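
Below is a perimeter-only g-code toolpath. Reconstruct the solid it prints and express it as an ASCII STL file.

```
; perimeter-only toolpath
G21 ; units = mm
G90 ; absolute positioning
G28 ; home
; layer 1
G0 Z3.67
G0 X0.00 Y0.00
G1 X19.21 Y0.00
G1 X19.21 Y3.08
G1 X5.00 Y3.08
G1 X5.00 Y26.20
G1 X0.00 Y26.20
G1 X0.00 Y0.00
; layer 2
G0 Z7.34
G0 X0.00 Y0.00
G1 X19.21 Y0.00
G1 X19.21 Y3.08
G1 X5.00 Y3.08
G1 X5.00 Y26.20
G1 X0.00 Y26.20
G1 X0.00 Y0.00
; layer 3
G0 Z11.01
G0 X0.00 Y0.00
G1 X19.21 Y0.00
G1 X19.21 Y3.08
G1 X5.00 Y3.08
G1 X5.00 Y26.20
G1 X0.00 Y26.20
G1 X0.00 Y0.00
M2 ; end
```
solid part
  facet normal 0.0000 0.0000 -1.0000
    outer loop
      vertex 19.21 3.08 0.00
      vertex 19.21 0.00 0.00
      vertex 0.00 0.00 0.00
    endloop
  endfacet
  facet normal 0.0000 0.0000 -1.0000
    outer loop
      vertex 5.00 3.08 0.00
      vertex 19.21 3.08 0.00
      vertex 0.00 0.00 0.00
    endloop
  endfacet
  facet normal 0.0000 0.0000 -1.0000
    outer loop
      vertex 5.00 26.20 0.00
      vertex 5.00 3.08 0.00
      vertex 0.00 0.00 0.00
    endloop
  endfacet
  facet normal 0.0000 0.0000 -1.0000
    outer loop
      vertex 0.00 26.20 0.00
      vertex 5.00 26.20 0.00
      vertex 0.00 0.00 0.00
    endloop
  endfacet
  facet normal 0.0000 0.0000 1.0000
    outer loop
      vertex 0.00 0.00 11.01
      vertex 19.21 0.00 11.01
      vertex 19.21 3.08 11.01
    endloop
  endfacet
  facet normal 0.0000 0.0000 1.0000
    outer loop
      vertex 0.00 0.00 11.01
      vertex 19.21 3.08 11.01
      vertex 5.00 3.08 11.01
    endloop
  endfacet
  facet normal 0.0000 0.0000 1.0000
    outer loop
      vertex 0.00 0.00 11.01
      vertex 5.00 3.08 11.01
      vertex 5.00 26.20 11.01
    endloop
  endfacet
  facet normal 0.0000 0.0000 1.0000
    outer loop
      vertex 0.00 0.00 11.01
      vertex 5.00 26.20 11.01
      vertex 0.00 26.20 11.01
    endloop
  endfacet
  facet normal 0.0000 -1.0000 0.0000
    outer loop
      vertex 0.00 0.00 0.00
      vertex 19.21 0.00 0.00
      vertex 19.21 0.00 11.01
    endloop
  endfacet
  facet normal 0.0000 -1.0000 0.0000
    outer loop
      vertex 0.00 0.00 0.00
      vertex 19.21 0.00 11.01
      vertex 0.00 0.00 11.01
    endloop
  endfacet
  facet normal 1.0000 0.0000 0.0000
    outer loop
      vertex 19.21 0.00 0.00
      vertex 19.21 3.08 0.00
      vertex 19.21 3.08 11.01
    endloop
  endfacet
  facet normal 1.0000 0.0000 0.0000
    outer loop
      vertex 19.21 0.00 0.00
      vertex 19.21 3.08 11.01
      vertex 19.21 0.00 11.01
    endloop
  endfacet
  facet normal 0.0000 1.0000 0.0000
    outer loop
      vertex 19.21 3.08 0.00
      vertex 5.00 3.08 0.00
      vertex 5.00 3.08 11.01
    endloop
  endfacet
  facet normal 0.0000 1.0000 0.0000
    outer loop
      vertex 19.21 3.08 0.00
      vertex 5.00 3.08 11.01
      vertex 19.21 3.08 11.01
    endloop
  endfacet
  facet normal 1.0000 0.0000 0.0000
    outer loop
      vertex 5.00 3.08 0.00
      vertex 5.00 26.20 0.00
      vertex 5.00 26.20 11.01
    endloop
  endfacet
  facet normal 1.0000 0.0000 0.0000
    outer loop
      vertex 5.00 3.08 0.00
      vertex 5.00 26.20 11.01
      vertex 5.00 3.08 11.01
    endloop
  endfacet
  facet normal 0.0000 1.0000 0.0000
    outer loop
      vertex 5.00 26.20 0.00
      vertex 0.00 26.20 0.00
      vertex 0.00 26.20 11.01
    endloop
  endfacet
  facet normal 0.0000 1.0000 0.0000
    outer loop
      vertex 5.00 26.20 0.00
      vertex 0.00 26.20 11.01
      vertex 5.00 26.20 11.01
    endloop
  endfacet
  facet normal -1.0000 0.0000 0.0000
    outer loop
      vertex 0.00 26.20 0.00
      vertex 0.00 0.00 0.00
      vertex 0.00 0.00 11.01
    endloop
  endfacet
  facet normal -1.0000 0.0000 0.0000
    outer loop
      vertex 0.00 26.20 0.00
      vertex 0.00 0.00 11.01
      vertex 0.00 26.20 11.01
    endloop
  endfacet
endsolid part

The G0 Z moves step by Δz≈3.67 mm. Every layer's G1 loop is the same polygon, so the solid is a straight extrusion of it from z=0 to z≈11. Closing with flat bottom and top caps and triangulating gives 20 facets — an L-shaped prism: outer 19.2 × 26.2 mm, arm thicknesses ≈ 3.08 mm (horizontal) and 5 mm (vertical), extruded 11 mm in z.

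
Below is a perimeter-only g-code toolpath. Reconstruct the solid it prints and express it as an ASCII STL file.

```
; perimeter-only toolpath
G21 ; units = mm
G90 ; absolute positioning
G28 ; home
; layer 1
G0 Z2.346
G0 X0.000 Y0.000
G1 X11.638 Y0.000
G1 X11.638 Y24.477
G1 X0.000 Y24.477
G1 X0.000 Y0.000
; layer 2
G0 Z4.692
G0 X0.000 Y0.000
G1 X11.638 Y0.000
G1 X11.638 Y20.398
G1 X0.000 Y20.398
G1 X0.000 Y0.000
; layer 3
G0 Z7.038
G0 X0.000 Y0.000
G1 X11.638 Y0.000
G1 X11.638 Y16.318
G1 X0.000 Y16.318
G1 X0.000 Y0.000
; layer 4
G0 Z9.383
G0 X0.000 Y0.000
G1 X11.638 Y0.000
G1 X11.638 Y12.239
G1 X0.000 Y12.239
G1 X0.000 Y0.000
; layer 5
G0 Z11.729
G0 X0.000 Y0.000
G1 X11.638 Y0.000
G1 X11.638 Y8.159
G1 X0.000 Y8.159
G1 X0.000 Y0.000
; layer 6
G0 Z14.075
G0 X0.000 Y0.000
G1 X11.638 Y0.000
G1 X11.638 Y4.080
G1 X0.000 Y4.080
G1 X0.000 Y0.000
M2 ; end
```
solid part
  facet normal 0.0000 0.0000 -1.0000
    outer loop
      vertex 11.638 28.557 0.000
      vertex 11.638 0.000 0.000
      vertex 0.000 0.000 0.000
    endloop
  endfacet
  facet normal 0.0000 0.0000 -1.0000
    outer loop
      vertex 0.000 28.557 0.000
      vertex 11.638 28.557 0.000
      vertex 0.000 0.000 0.000
    endloop
  endfacet
  facet normal 0.0000 -1.0000 0.0000
    outer loop
      vertex 0.000 0.000 0.000
      vertex 11.638 0.000 0.000
      vertex 11.638 0.000 16.421
    endloop
  endfacet
  facet normal 0.0000 -1.0000 0.0000
    outer loop
      vertex 0.000 0.000 0.000
      vertex 11.638 0.000 16.421
      vertex 0.000 0.000 16.421
    endloop
  endfacet
  facet normal 0.0000 0.4985 0.8669
    outer loop
      vertex 0.000 0.000 16.421
      vertex 11.638 0.000 16.421
      vertex 11.638 28.557 0.000
    endloop
  endfacet
  facet normal 0.0000 0.4985 0.8669
    outer loop
      vertex 0.000 0.000 16.421
      vertex 11.638 28.557 0.000
      vertex 0.000 28.557 0.000
    endloop
  endfacet
  facet normal -1.0000 0.0000 0.0000
    outer loop
      vertex 0.000 0.000 16.421
      vertex 0.000 28.557 0.000
      vertex 0.000 0.000 0.000
    endloop
  endfacet
  facet normal 1.0000 0.0000 0.0000
    outer loop
      vertex 11.638 0.000 0.000
      vertex 11.638 28.557 0.000
      vertex 11.638 0.000 16.421
    endloop
  endfacet
endsolid part

The G0 Z moves step by Δz≈2.346 mm. The G1 loops shrink linearly with z, so the solid tapers from its base footprint up to z≈16.4. Closing with a flat bottom cap and the tapered top and triangulating gives 8 facets — a wedge (ramp): 11.6 × 28.6 mm base, rising to 16.4 mm along the y=0 edge and sloping linearly to z=0 at y=28.6.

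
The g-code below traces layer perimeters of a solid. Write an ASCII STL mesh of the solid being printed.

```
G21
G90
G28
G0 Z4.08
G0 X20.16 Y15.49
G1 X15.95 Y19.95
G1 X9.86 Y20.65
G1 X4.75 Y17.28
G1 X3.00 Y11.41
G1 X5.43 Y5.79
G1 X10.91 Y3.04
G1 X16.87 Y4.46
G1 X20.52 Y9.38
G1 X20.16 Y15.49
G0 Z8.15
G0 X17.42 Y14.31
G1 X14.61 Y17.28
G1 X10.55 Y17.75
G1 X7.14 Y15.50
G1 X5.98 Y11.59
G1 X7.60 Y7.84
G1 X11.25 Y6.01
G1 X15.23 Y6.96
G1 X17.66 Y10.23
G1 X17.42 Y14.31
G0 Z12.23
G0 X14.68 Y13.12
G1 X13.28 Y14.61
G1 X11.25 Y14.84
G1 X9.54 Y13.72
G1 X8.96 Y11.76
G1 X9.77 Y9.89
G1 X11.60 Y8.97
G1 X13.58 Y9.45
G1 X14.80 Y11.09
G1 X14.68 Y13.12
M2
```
solid part
  facet normal 0.0000 0.0000 -1.0000
    outer loop
      vertex 9.17 23.55 0.00
      vertex 17.29 22.62 0.00
      vertex 22.90 16.68 0.00
    endloop
  endfacet
  facet normal 0.0000 0.0000 -1.0000
    outer loop
      vertex 2.35 19.06 0.00
      vertex 9.17 23.55 0.00
      vertex 22.90 16.68 0.00
    endloop
  endfacet
  facet normal 0.0000 0.0000 -1.0000
    outer loop
      vertex 0.02 11.23 0.00
      vertex 2.35 19.06 0.00
      vertex 22.90 16.68 0.00
    endloop
  endfacet
  facet normal 0.0000 0.0000 -1.0000
    outer loop
      vertex 3.26 3.74 0.00
      vertex 0.02 11.23 0.00
      vertex 22.90 16.68 0.00
    endloop
  endfacet
  facet normal 0.0000 0.0000 -1.0000
    outer loop
      vertex 10.57 0.08 0.00
      vertex 3.26 3.74 0.00
      vertex 22.90 16.68 0.00
    endloop
  endfacet
  facet normal 0.0000 0.0000 -1.0000
    outer loop
      vertex 18.51 1.97 0.00
      vertex 10.57 0.08 0.00
      vertex 22.90 16.68 0.00
    endloop
  endfacet
  facet normal 0.0000 0.0000 -1.0000
    outer loop
      vertex 23.38 8.53 0.00
      vertex 18.51 1.97 0.00
      vertex 22.90 16.68 0.00
    endloop
  endfacet
  facet normal 0.5988 0.5655 0.5671
    outer loop
      vertex 22.90 16.68 0.00
      vertex 17.29 22.62 0.00
      vertex 11.94 11.94 16.30
    endloop
  endfacet
  facet normal 0.0937 0.8184 0.5670
    outer loop
      vertex 17.29 22.62 0.00
      vertex 9.17 23.55 0.00
      vertex 11.94 11.94 16.30
    endloop
  endfacet
  facet normal -0.4529 0.6880 0.5670
    outer loop
      vertex 9.17 23.55 0.00
      vertex 2.35 19.06 0.00
      vertex 11.94 11.94 16.30
    endloop
  endfacet
  facet normal -0.7894 0.2349 0.5671
    outer loop
      vertex 2.35 19.06 0.00
      vertex 0.02 11.23 0.00
      vertex 11.94 11.94 16.30
    endloop
  endfacet
  facet normal -0.7560 -0.3270 0.5671
    outer loop
      vertex 0.02 11.23 0.00
      vertex 3.26 3.74 0.00
      vertex 11.94 11.94 16.30
    endloop
  endfacet
  facet normal -0.3688 -0.7366 0.5669
    outer loop
      vertex 3.26 3.74 0.00
      vertex 10.57 0.08 0.00
      vertex 11.94 11.94 16.30
    endloop
  endfacet
  facet normal 0.1907 -0.8013 0.5670
    outer loop
      vertex 10.57 0.08 0.00
      vertex 18.51 1.97 0.00
      vertex 11.94 11.94 16.30
    endloop
  endfacet
  facet normal 0.6614 -0.4910 0.5669
    outer loop
      vertex 18.51 1.97 0.00
      vertex 23.38 8.53 0.00
      vertex 11.94 11.94 16.30
    endloop
  endfacet
  facet normal 0.8223 0.0484 0.5670
    outer loop
      vertex 23.38 8.53 0.00
      vertex 22.90 16.68 0.00
      vertex 11.94 11.94 16.30
    endloop
  endfacet
endsolid part

The G0 Z moves step by Δz≈4.08 mm. The G1 loops shrink linearly with z, so the solid tapers from its base footprint up to z≈16.3. Closing with a flat bottom cap and the tapered top and triangulating gives 16 facets — a regular 9-sided pyramid, base circumscribed radius ≈ 11.9 mm, apex at z ≈ 16.3 mm.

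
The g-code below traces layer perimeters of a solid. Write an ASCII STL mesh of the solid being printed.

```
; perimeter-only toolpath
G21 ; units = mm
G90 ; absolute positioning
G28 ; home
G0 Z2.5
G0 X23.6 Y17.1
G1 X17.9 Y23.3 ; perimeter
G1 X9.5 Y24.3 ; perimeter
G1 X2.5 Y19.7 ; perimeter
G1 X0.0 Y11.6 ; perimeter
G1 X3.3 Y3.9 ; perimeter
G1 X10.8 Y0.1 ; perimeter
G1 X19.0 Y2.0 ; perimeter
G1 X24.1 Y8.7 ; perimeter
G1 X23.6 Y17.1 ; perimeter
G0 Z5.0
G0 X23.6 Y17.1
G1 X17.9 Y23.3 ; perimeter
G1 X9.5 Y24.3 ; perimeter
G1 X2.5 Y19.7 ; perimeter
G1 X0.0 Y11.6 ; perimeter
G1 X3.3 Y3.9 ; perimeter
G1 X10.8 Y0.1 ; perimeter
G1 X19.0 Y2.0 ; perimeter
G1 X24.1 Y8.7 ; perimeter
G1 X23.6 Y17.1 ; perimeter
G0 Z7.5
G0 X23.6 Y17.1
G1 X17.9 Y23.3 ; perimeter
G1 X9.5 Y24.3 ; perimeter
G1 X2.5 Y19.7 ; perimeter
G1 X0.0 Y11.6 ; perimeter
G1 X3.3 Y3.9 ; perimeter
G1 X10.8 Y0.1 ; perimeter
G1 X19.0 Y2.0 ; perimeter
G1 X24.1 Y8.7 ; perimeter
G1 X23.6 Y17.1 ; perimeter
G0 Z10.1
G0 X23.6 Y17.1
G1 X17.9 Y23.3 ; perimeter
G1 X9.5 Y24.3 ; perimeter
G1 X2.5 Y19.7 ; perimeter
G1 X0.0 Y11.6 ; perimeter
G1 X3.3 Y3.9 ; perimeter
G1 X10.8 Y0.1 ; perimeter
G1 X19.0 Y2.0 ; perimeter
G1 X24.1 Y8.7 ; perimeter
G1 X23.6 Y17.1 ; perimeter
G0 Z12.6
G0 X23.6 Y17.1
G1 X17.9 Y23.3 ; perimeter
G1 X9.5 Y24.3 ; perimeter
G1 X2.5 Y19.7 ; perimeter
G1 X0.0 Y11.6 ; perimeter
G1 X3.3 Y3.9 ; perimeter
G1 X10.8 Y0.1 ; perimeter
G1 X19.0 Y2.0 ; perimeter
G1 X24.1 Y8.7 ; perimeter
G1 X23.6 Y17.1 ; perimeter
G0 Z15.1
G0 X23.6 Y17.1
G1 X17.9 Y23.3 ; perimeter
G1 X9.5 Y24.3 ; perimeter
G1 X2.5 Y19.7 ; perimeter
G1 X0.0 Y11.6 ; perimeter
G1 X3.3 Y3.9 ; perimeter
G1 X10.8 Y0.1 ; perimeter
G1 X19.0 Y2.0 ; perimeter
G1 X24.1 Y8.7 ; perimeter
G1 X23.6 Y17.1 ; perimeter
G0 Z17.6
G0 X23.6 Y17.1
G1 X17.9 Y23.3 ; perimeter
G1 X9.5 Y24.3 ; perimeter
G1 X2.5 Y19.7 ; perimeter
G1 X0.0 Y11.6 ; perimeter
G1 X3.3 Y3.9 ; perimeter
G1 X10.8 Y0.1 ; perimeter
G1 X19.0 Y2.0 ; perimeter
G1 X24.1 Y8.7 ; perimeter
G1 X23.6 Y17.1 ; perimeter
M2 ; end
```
solid part
  facet normal 0.0000 0.0000 -1.0000
    outer loop
      vertex 9.5 24.3 0.0
      vertex 17.9 23.3 0.0
      vertex 23.6 17.1 0.0
    endloop
  endfacet
  facet normal 0.0000 0.0000 -1.0000
    outer loop
      vertex 2.5 19.7 0.0
      vertex 9.5 24.3 0.0
      vertex 23.6 17.1 0.0
    endloop
  endfacet
  facet normal 0.0000 0.0000 -1.0000
    outer loop
      vertex 0.0 11.6 0.0
      vertex 2.5 19.7 0.0
      vertex 23.6 17.1 0.0
    endloop
  endfacet
  facet normal 0.0000 0.0000 -1.0000
    outer loop
      vertex 3.3 3.9 0.0
      vertex 0.0 11.6 0.0
      vertex 23.6 17.1 0.0
    endloop
  endfacet
  facet normal 0.0000 0.0000 -1.0000
    outer loop
      vertex 10.8 0.1 0.0
      vertex 3.3 3.9 0.0
      vertex 23.6 17.1 0.0
    endloop
  endfacet
  facet normal 0.0000 0.0000 -1.0000
    outer loop
      vertex 19.0 2.0 0.0
      vertex 10.8 0.1 0.0
      vertex 23.6 17.1 0.0
    endloop
  endfacet
  facet normal 0.0000 0.0000 -1.0000
    outer loop
      vertex 24.1 8.7 0.0
      vertex 19.0 2.0 0.0
      vertex 23.6 17.1 0.0
    endloop
  endfacet
  facet normal 0.0000 0.0000 1.0000
    outer loop
      vertex 23.6 17.1 17.6
      vertex 17.9 23.3 17.6
      vertex 9.5 24.3 17.6
    endloop
  endfacet
  facet normal 0.0000 0.0000 1.0000
    outer loop
      vertex 23.6 17.1 17.6
      vertex 9.5 24.3 17.6
      vertex 2.5 19.7 17.6
    endloop
  endfacet
  facet normal 0.0000 0.0000 1.0000
    outer loop
      vertex 23.6 17.1 17.6
      vertex 2.5 19.7 17.6
      vertex 0.0 11.6 17.6
    endloop
  endfacet
  facet normal 0.0000 0.0000 1.0000
    outer loop
      vertex 23.6 17.1 17.6
      vertex 0.0 11.6 17.6
      vertex 3.3 3.9 17.6
    endloop
  endfacet
  facet normal 0.0000 0.0000 1.0000
    outer loop
      vertex 23.6 17.1 17.6
      vertex 3.3 3.9 17.6
      vertex 10.8 0.1 17.6
    endloop
  endfacet
  facet normal 0.0000 0.0000 1.0000
    outer loop
      vertex 23.6 17.1 17.6
      vertex 10.8 0.1 17.6
      vertex 19.0 2.0 17.6
    endloop
  endfacet
  facet normal 0.0000 0.0000 1.0000
    outer loop
      vertex 23.6 17.1 17.6
      vertex 19.0 2.0 17.6
      vertex 24.1 8.7 17.6
    endloop
  endfacet
  facet normal 0.7362 0.6768 0.0000
    outer loop
      vertex 23.6 17.1 0.0
      vertex 17.9 23.3 0.0
      vertex 17.9 23.3 17.6
    endloop
  endfacet
  facet normal 0.7362 0.6768 0.0000
    outer loop
      vertex 23.6 17.1 0.0
      vertex 17.9 23.3 17.6
      vertex 23.6 17.1 17.6
    endloop
  endfacet
  facet normal 0.1182 0.9930 0.0000
    outer loop
      vertex 17.9 23.3 0.0
      vertex 9.5 24.3 0.0
      vertex 9.5 24.3 17.6
    endloop
  endfacet
  facet normal 0.1182 0.9930 0.0000
    outer loop
      vertex 17.9 23.3 0.0
      vertex 9.5 24.3 17.6
      vertex 17.9 23.3 17.6
    endloop
  endfacet
  facet normal -0.5492 0.8357 0.0000
    outer loop
      vertex 9.5 24.3 0.0
      vertex 2.5 19.7 0.0
      vertex 2.5 19.7 17.6
    endloop
  endfacet
  facet normal -0.5492 0.8357 0.0000
    outer loop
      vertex 9.5 24.3 0.0
      vertex 2.5 19.7 17.6
      vertex 9.5 24.3 17.6
    endloop
  endfacet
  facet normal -0.9555 0.2949 0.0000
    outer loop
      vertex 2.5 19.7 0.0
      vertex 0.0 11.6 0.0
      vertex 0.0 11.6 17.6
    endloop
  endfacet
  facet normal -0.9555 0.2949 0.0000
    outer loop
      vertex 2.5 19.7 0.0
      vertex 0.0 11.6 17.6
      vertex 2.5 19.7 17.6
    endloop
  endfacet
  facet normal -0.9191 -0.3939 0.0000
    outer loop
      vertex 0.0 11.6 0.0
      vertex 3.3 3.9 0.0
      vertex 3.3 3.9 17.6
    endloop
  endfacet
  facet normal -0.9191 -0.3939 0.0000
    outer loop
      vertex 0.0 11.6 0.0
      vertex 3.3 3.9 17.6
      vertex 0.0 11.6 17.6
    endloop
  endfacet
  facet normal -0.4520 -0.8920 0.0000
    outer loop
      vertex 3.3 3.9 0.0
      vertex 10.8 0.1 0.0
      vertex 10.8 0.1 17.6
    endloop
  endfacet
  facet normal -0.4520 -0.8920 0.0000
    outer loop
      vertex 3.3 3.9 0.0
      vertex 10.8 0.1 17.6
      vertex 3.3 3.9 17.6
    endloop
  endfacet
  facet normal 0.2257 -0.9742 0.0000
    outer loop
      vertex 10.8 0.1 0.0
      vertex 19.0 2.0 0.0
      vertex 19.0 2.0 17.6
    endloop
  endfacet
  facet normal 0.2257 -0.9742 0.0000
    outer loop
      vertex 10.8 0.1 0.0
      vertex 19.0 2.0 17.6
      vertex 10.8 0.1 17.6
    endloop
  endfacet
  facet normal 0.7957 -0.6057 0.0000
    outer loop
      vertex 19.0 2.0 0.0
      vertex 24.1 8.7 0.0
      vertex 24.1 8.7 17.6
    endloop
  endfacet
  facet normal 0.7957 -0.6057 0.0000
    outer loop
      vertex 19.0 2.0 0.0
      vertex 24.1 8.7 17.6
      vertex 19.0 2.0 17.6
    endloop
  endfacet
  facet normal 0.9982 0.0594 0.0000
    outer loop
      vertex 24.1 8.7 0.0
      vertex 23.6 17.1 0.0
      vertex 23.6 17.1 17.6
    endloop
  endfacet
  facet normal 0.9982 0.0594 0.0000
    outer loop
      vertex 24.1 8.7 0.0
      vertex 23.6 17.1 17.6
      vertex 24.1 8.7 17.6
    endloop
  endfacet
endsolid part

The G0 Z moves step by Δz≈2.5 mm. Every layer's G1 loop is the same polygon, so the solid is a straight extrusion of it from z=0 to z≈17.6. Closing with flat bottom and top caps and triangulating gives 32 facets — a regular 9-sided prism (a cylinder approximated with 9 flat sides), circumscribed radius ≈ 12.3 mm, height ≈ 17.6 mm.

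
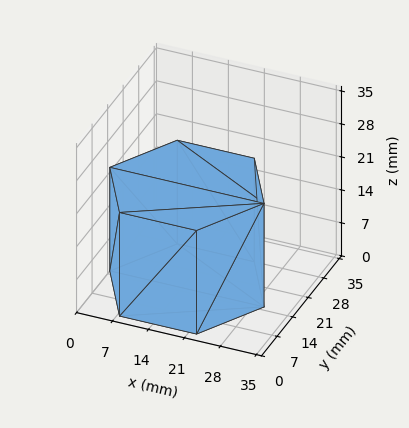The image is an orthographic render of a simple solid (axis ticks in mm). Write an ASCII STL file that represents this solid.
Reading the render: the shape is a regular 6-sided prism (a cylinder approximated with 6 flat sides), circumscribed radius ≈ 15 mm, height ≈ 22 mm (dimensions read to the nearest mm from the axis ticks). For the STL, each face is triangulated and given an outward normal.

solid part
  facet normal 0.0000 0.0000 -1.0000
    outer loop
      vertex 7.5 28.0 0.0
      vertex 22.5 28.0 0.0
      vertex 30.0 15.0 0.0
    endloop
  endfacet
  facet normal 0.0000 0.0000 -1.0000
    outer loop
      vertex 0.0 15.0 0.0
      vertex 7.5 28.0 0.0
      vertex 30.0 15.0 0.0
    endloop
  endfacet
  facet normal 0.0000 0.0000 -1.0000
    outer loop
      vertex 7.5 2.0 0.0
      vertex 0.0 15.0 0.0
      vertex 30.0 15.0 0.0
    endloop
  endfacet
  facet normal 0.0000 0.0000 -1.0000
    outer loop
      vertex 22.5 2.0 0.0
      vertex 7.5 2.0 0.0
      vertex 30.0 15.0 0.0
    endloop
  endfacet
  facet normal 0.0000 0.0000 1.0000
    outer loop
      vertex 30.0 15.0 22.0
      vertex 22.5 28.0 22.0
      vertex 7.5 28.0 22.0
    endloop
  endfacet
  facet normal 0.0000 0.0000 1.0000
    outer loop
      vertex 30.0 15.0 22.0
      vertex 7.5 28.0 22.0
      vertex 0.0 15.0 22.0
    endloop
  endfacet
  facet normal 0.0000 0.0000 1.0000
    outer loop
      vertex 30.0 15.0 22.0
      vertex 0.0 15.0 22.0
      vertex 7.5 2.0 22.0
    endloop
  endfacet
  facet normal 0.0000 0.0000 1.0000
    outer loop
      vertex 30.0 15.0 22.0
      vertex 7.5 2.0 22.0
      vertex 22.5 2.0 22.0
    endloop
  endfacet
  facet normal 0.8662 0.4997 0.0000
    outer loop
      vertex 30.0 15.0 0.0
      vertex 22.5 28.0 0.0
      vertex 22.5 28.0 22.0
    endloop
  endfacet
  facet normal 0.8662 0.4997 0.0000
    outer loop
      vertex 30.0 15.0 0.0
      vertex 22.5 28.0 22.0
      vertex 30.0 15.0 22.0
    endloop
  endfacet
  facet normal 0.0000 1.0000 0.0000
    outer loop
      vertex 22.5 28.0 0.0
      vertex 7.5 28.0 0.0
      vertex 7.5 28.0 22.0
    endloop
  endfacet
  facet normal 0.0000 1.0000 0.0000
    outer loop
      vertex 22.5 28.0 0.0
      vertex 7.5 28.0 22.0
      vertex 22.5 28.0 22.0
    endloop
  endfacet
  facet normal -0.8662 0.4997 0.0000
    outer loop
      vertex 7.5 28.0 0.0
      vertex 0.0 15.0 0.0
      vertex 0.0 15.0 22.0
    endloop
  endfacet
  facet normal -0.8662 0.4997 0.0000
    outer loop
      vertex 7.5 28.0 0.0
      vertex 0.0 15.0 22.0
      vertex 7.5 28.0 22.0
    endloop
  endfacet
  facet normal -0.8662 -0.4997 0.0000
    outer loop
      vertex 0.0 15.0 0.0
      vertex 7.5 2.0 0.0
      vertex 7.5 2.0 22.0
    endloop
  endfacet
  facet normal -0.8662 -0.4997 0.0000
    outer loop
      vertex 0.0 15.0 0.0
      vertex 7.5 2.0 22.0
      vertex 0.0 15.0 22.0
    endloop
  endfacet
  facet normal 0.0000 -1.0000 0.0000
    outer loop
      vertex 7.5 2.0 0.0
      vertex 22.5 2.0 0.0
      vertex 22.5 2.0 22.0
    endloop
  endfacet
  facet normal 0.0000 -1.0000 0.0000
    outer loop
      vertex 7.5 2.0 0.0
      vertex 22.5 2.0 22.0
      vertex 7.5 2.0 22.0
    endloop
  endfacet
  facet normal 0.8662 -0.4997 0.0000
    outer loop
      vertex 22.5 2.0 0.0
      vertex 30.0 15.0 0.0
      vertex 30.0 15.0 22.0
    endloop
  endfacet
  facet normal 0.8662 -0.4997 0.0000
    outer loop
      vertex 22.5 2.0 0.0
      vertex 30.0 15.0 22.0
      vertex 22.5 2.0 22.0
    endloop
  endfacet
endsolid part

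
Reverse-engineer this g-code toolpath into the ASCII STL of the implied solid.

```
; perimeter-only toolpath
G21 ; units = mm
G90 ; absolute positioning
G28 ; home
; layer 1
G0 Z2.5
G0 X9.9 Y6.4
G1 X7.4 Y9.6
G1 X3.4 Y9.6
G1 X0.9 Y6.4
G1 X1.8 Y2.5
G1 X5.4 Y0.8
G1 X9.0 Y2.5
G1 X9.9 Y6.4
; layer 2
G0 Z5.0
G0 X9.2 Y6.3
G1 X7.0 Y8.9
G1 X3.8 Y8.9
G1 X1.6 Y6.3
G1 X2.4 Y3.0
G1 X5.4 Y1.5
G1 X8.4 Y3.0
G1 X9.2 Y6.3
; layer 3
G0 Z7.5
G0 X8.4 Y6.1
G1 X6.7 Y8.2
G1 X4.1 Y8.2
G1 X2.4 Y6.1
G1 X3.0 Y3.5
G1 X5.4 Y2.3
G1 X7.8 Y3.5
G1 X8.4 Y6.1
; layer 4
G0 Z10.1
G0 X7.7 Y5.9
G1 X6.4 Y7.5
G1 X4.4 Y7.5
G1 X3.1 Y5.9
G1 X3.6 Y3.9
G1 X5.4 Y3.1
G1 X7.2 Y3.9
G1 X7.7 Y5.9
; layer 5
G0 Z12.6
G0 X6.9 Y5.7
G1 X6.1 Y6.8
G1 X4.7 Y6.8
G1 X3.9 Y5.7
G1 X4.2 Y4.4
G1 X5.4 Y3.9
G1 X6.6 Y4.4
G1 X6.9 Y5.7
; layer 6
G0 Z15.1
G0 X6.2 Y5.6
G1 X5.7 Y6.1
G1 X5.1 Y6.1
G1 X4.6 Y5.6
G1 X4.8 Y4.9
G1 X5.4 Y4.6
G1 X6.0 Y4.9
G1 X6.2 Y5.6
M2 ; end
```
solid part
  facet normal 0.0000 0.0000 -1.0000
    outer loop
      vertex 3.1 10.3 0.0
      vertex 7.7 10.3 0.0
      vertex 10.7 6.6 0.0
    endloop
  endfacet
  facet normal 0.0000 0.0000 -1.0000
    outer loop
      vertex 0.1 6.6 0.0
      vertex 3.1 10.3 0.0
      vertex 10.7 6.6 0.0
    endloop
  endfacet
  facet normal 0.0000 0.0000 -1.0000
    outer loop
      vertex 1.2 2.0 0.0
      vertex 0.1 6.6 0.0
      vertex 10.7 6.6 0.0
    endloop
  endfacet
  facet normal 0.0000 0.0000 -1.0000
    outer loop
      vertex 5.4 0.0 0.0
      vertex 1.2 2.0 0.0
      vertex 10.7 6.6 0.0
    endloop
  endfacet
  facet normal 0.0000 0.0000 -1.0000
    outer loop
      vertex 9.6 2.0 0.0
      vertex 5.4 0.0 0.0
      vertex 10.7 6.6 0.0
    endloop
  endfacet
  facet normal 0.7486 0.6070 0.2668
    outer loop
      vertex 10.7 6.6 0.0
      vertex 7.7 10.3 0.0
      vertex 5.4 5.4 17.6
    endloop
  endfacet
  facet normal 0.0000 0.9634 0.2682
    outer loop
      vertex 7.7 10.3 0.0
      vertex 3.1 10.3 0.0
      vertex 5.4 5.4 17.6
    endloop
  endfacet
  facet normal -0.7486 0.6070 0.2668
    outer loop
      vertex 3.1 10.3 0.0
      vertex 0.1 6.6 0.0
      vertex 5.4 5.4 17.6
    endloop
  endfacet
  facet normal -0.9373 -0.2241 0.2670
    outer loop
      vertex 0.1 6.6 0.0
      vertex 1.2 2.0 0.0
      vertex 5.4 5.4 17.6
    endloop
  endfacet
  facet normal -0.4143 -0.8701 0.2670
    outer loop
      vertex 1.2 2.0 0.0
      vertex 5.4 0.0 0.0
      vertex 5.4 5.4 17.6
    endloop
  endfacet
  facet normal 0.4143 -0.8701 0.2670
    outer loop
      vertex 5.4 0.0 0.0
      vertex 9.6 2.0 0.0
      vertex 5.4 5.4 17.6
    endloop
  endfacet
  facet normal 0.9373 -0.2241 0.2670
    outer loop
      vertex 9.6 2.0 0.0
      vertex 10.7 6.6 0.0
      vertex 5.4 5.4 17.6
    endloop
  endfacet
endsolid part

The G0 Z moves step by Δz≈2.5 mm. The G1 loops shrink linearly with z, so the solid tapers from its base footprint up to z≈17.6. Closing with a flat bottom cap and the tapered top and triangulating gives 12 facets — a regular 7-sided pyramid, base circumscribed radius ≈ 5.4 mm, apex at z ≈ 17.6 mm.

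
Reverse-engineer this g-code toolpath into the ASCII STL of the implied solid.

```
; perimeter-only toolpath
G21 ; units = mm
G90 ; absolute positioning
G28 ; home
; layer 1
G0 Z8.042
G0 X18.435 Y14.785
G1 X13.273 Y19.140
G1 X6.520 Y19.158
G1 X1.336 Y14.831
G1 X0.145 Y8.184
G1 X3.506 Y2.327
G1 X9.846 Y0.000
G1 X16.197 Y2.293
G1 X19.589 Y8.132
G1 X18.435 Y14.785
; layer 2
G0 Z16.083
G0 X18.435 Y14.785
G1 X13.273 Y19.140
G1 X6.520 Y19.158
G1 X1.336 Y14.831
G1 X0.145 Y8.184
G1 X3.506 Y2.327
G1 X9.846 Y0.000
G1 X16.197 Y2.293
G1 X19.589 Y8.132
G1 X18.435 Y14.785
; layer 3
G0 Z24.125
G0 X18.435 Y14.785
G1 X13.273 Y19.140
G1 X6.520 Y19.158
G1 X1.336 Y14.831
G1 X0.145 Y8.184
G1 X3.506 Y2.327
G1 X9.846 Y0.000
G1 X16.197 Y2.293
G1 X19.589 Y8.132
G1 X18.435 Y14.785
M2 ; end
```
solid part
  facet normal 0.0000 0.0000 -1.0000
    outer loop
      vertex 6.520 19.158 0.000
      vertex 13.273 19.140 0.000
      vertex 18.435 14.785 0.000
    endloop
  endfacet
  facet normal 0.0000 0.0000 -1.0000
    outer loop
      vertex 1.336 14.831 0.000
      vertex 6.520 19.158 0.000
      vertex 18.435 14.785 0.000
    endloop
  endfacet
  facet normal 0.0000 0.0000 -1.0000
    outer loop
      vertex 0.145 8.184 0.000
      vertex 1.336 14.831 0.000
      vertex 18.435 14.785 0.000
    endloop
  endfacet
  facet normal 0.0000 0.0000 -1.0000
    outer loop
      vertex 3.506 2.327 0.000
      vertex 0.145 8.184 0.000
      vertex 18.435 14.785 0.000
    endloop
  endfacet
  facet normal 0.0000 0.0000 -1.0000
    outer loop
      vertex 9.846 0.000 0.000
      vertex 3.506 2.327 0.000
      vertex 18.435 14.785 0.000
    endloop
  endfacet
  facet normal 0.0000 0.0000 -1.0000
    outer loop
      vertex 16.197 2.293 0.000
      vertex 9.846 0.000 0.000
      vertex 18.435 14.785 0.000
    endloop
  endfacet
  facet normal 0.0000 0.0000 -1.0000
    outer loop
      vertex 19.589 8.132 0.000
      vertex 16.197 2.293 0.000
      vertex 18.435 14.785 0.000
    endloop
  endfacet
  facet normal 0.0000 0.0000 1.0000
    outer loop
      vertex 18.435 14.785 24.125
      vertex 13.273 19.140 24.125
      vertex 6.520 19.158 24.125
    endloop
  endfacet
  facet normal 0.0000 0.0000 1.0000
    outer loop
      vertex 18.435 14.785 24.125
      vertex 6.520 19.158 24.125
      vertex 1.336 14.831 24.125
    endloop
  endfacet
  facet normal 0.0000 0.0000 1.0000
    outer loop
      vertex 18.435 14.785 24.125
      vertex 1.336 14.831 24.125
      vertex 0.145 8.184 24.125
    endloop
  endfacet
  facet normal 0.0000 0.0000 1.0000
    outer loop
      vertex 18.435 14.785 24.125
      vertex 0.145 8.184 24.125
      vertex 3.506 2.327 24.125
    endloop
  endfacet
  facet normal 0.0000 0.0000 1.0000
    outer loop
      vertex 18.435 14.785 24.125
      vertex 3.506 2.327 24.125
      vertex 9.846 0.000 24.125
    endloop
  endfacet
  facet normal 0.0000 0.0000 1.0000
    outer loop
      vertex 18.435 14.785 24.125
      vertex 9.846 0.000 24.125
      vertex 16.197 2.293 24.125
    endloop
  endfacet
  facet normal 0.0000 0.0000 1.0000
    outer loop
      vertex 18.435 14.785 24.125
      vertex 16.197 2.293 24.125
      vertex 19.589 8.132 24.125
    endloop
  endfacet
  facet normal 0.6448 0.7643 0.0000
    outer loop
      vertex 18.435 14.785 0.000
      vertex 13.273 19.140 0.000
      vertex 13.273 19.140 24.125
    endloop
  endfacet
  facet normal 0.6448 0.7643 0.0000
    outer loop
      vertex 18.435 14.785 0.000
      vertex 13.273 19.140 24.125
      vertex 18.435 14.785 24.125
    endloop
  endfacet
  facet normal 0.0027 1.0000 0.0000
    outer loop
      vertex 13.273 19.140 0.000
      vertex 6.520 19.158 0.000
      vertex 6.520 19.158 24.125
    endloop
  endfacet
  facet normal 0.0027 1.0000 0.0000
    outer loop
      vertex 13.273 19.140 0.000
      vertex 6.520 19.158 24.125
      vertex 13.273 19.140 24.125
    endloop
  endfacet
  facet normal -0.6408 0.7677 0.0000
    outer loop
      vertex 6.520 19.158 0.000
      vertex 1.336 14.831 0.000
      vertex 1.336 14.831 24.125
    endloop
  endfacet
  facet normal -0.6408 0.7677 0.0000
    outer loop
      vertex 6.520 19.158 0.000
      vertex 1.336 14.831 24.125
      vertex 6.520 19.158 24.125
    endloop
  endfacet
  facet normal -0.9843 0.1764 0.0000
    outer loop
      vertex 1.336 14.831 0.000
      vertex 0.145 8.184 0.000
      vertex 0.145 8.184 24.125
    endloop
  endfacet
  facet normal -0.9843 0.1764 0.0000
    outer loop
      vertex 1.336 14.831 0.000
      vertex 0.145 8.184 24.125
      vertex 1.336 14.831 24.125
    endloop
  endfacet
  facet normal -0.8673 -0.4977 0.0000
    outer loop
      vertex 0.145 8.184 0.000
      vertex 3.506 2.327 0.000
      vertex 3.506 2.327 24.125
    endloop
  endfacet
  facet normal -0.8673 -0.4977 0.0000
    outer loop
      vertex 0.145 8.184 0.000
      vertex 3.506 2.327 24.125
      vertex 0.145 8.184 24.125
    endloop
  endfacet
  facet normal -0.3446 -0.9388 0.0000
    outer loop
      vertex 3.506 2.327 0.000
      vertex 9.846 0.000 0.000
      vertex 9.846 0.000 24.125
    endloop
  endfacet
  facet normal -0.3446 -0.9388 0.0000
    outer loop
      vertex 3.506 2.327 0.000
      vertex 9.846 0.000 24.125
      vertex 3.506 2.327 24.125
    endloop
  endfacet
  facet normal 0.3396 -0.9406 0.0000
    outer loop
      vertex 9.846 0.000 0.000
      vertex 16.197 2.293 0.000
      vertex 16.197 2.293 24.125
    endloop
  endfacet
  facet normal 0.3396 -0.9406 0.0000
    outer loop
      vertex 9.846 0.000 0.000
      vertex 16.197 2.293 24.125
      vertex 9.846 0.000 24.125
    endloop
  endfacet
  facet normal 0.8647 -0.5023 0.0000
    outer loop
      vertex 16.197 2.293 0.000
      vertex 19.589 8.132 0.000
      vertex 19.589 8.132 24.125
    endloop
  endfacet
  facet normal 0.8647 -0.5023 0.0000
    outer loop
      vertex 16.197 2.293 0.000
      vertex 19.589 8.132 24.125
      vertex 16.197 2.293 24.125
    endloop
  endfacet
  facet normal 0.9853 0.1709 0.0000
    outer loop
      vertex 19.589 8.132 0.000
      vertex 18.435 14.785 0.000
      vertex 18.435 14.785 24.125
    endloop
  endfacet
  facet normal 0.9853 0.1709 0.0000
    outer loop
      vertex 19.589 8.132 0.000
      vertex 18.435 14.785 24.125
      vertex 19.589 8.132 24.125
    endloop
  endfacet
endsolid part

The G0 Z moves step by Δz≈8.042 mm. Every layer's G1 loop is the same polygon, so the solid is a straight extrusion of it from z=0 to z≈24.1. Closing with flat bottom and top caps and triangulating gives 32 facets — a regular 9-sided prism (a cylinder approximated with 9 flat sides), circumscribed radius ≈ 9.87 mm, height ≈ 24.1 mm.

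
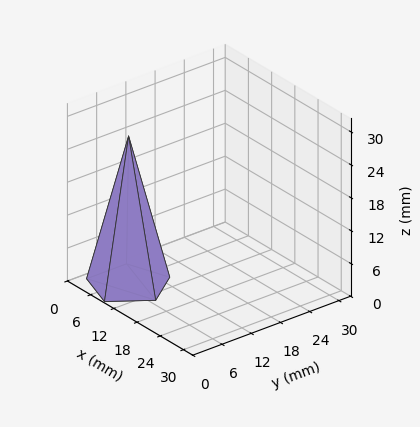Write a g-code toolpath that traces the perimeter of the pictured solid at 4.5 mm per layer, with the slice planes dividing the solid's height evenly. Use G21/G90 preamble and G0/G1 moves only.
Reading the render: the shape is a regular 5-sided pyramid, base circumscribed radius ≈ 7 mm, apex at z ≈ 27 mm (dimensions read to the nearest mm from the axis ticks). For the g-code, the solid's height is divided into equal slices at the stated Δz and each level perimeter traced with G1 moves after a G0 lift.

; perimeter-only toolpath
G21 ; units = mm
G90 ; absolute positioning
G28 ; home
; layer 1
G0 Z4.5
G0 X12.8 Y7.0
G1 X8.8 Y12.6
G1 X2.2 Y10.4
G1 X2.2 Y3.6
G1 X8.8 Y1.4
G1 X12.8 Y7.0
; layer 2
G0 Z9.0
G0 X11.7 Y7.0
G1 X8.5 Y11.5
G1 X3.2 Y9.7
G1 X3.2 Y4.3
G1 X8.5 Y2.5
G1 X11.7 Y7.0
; layer 3
G0 Z13.5
G0 X10.5 Y7.0
G1 X8.1 Y10.3
G1 X4.2 Y9.1
G1 X4.2 Y5.0
G1 X8.1 Y3.6
G1 X10.5 Y7.0
; layer 4
G0 Z18.0
G0 X9.3 Y7.0
G1 X7.7 Y9.2
G1 X5.1 Y8.4
G1 X5.1 Y5.6
G1 X7.7 Y4.8
G1 X9.3 Y7.0
; layer 5
G0 Z22.5
G0 X8.2 Y7.0
G1 X7.4 Y8.1
G1 X6.1 Y7.7
G1 X6.1 Y6.3
G1 X7.4 Y5.9
G1 X8.2 Y7.0
M2 ; end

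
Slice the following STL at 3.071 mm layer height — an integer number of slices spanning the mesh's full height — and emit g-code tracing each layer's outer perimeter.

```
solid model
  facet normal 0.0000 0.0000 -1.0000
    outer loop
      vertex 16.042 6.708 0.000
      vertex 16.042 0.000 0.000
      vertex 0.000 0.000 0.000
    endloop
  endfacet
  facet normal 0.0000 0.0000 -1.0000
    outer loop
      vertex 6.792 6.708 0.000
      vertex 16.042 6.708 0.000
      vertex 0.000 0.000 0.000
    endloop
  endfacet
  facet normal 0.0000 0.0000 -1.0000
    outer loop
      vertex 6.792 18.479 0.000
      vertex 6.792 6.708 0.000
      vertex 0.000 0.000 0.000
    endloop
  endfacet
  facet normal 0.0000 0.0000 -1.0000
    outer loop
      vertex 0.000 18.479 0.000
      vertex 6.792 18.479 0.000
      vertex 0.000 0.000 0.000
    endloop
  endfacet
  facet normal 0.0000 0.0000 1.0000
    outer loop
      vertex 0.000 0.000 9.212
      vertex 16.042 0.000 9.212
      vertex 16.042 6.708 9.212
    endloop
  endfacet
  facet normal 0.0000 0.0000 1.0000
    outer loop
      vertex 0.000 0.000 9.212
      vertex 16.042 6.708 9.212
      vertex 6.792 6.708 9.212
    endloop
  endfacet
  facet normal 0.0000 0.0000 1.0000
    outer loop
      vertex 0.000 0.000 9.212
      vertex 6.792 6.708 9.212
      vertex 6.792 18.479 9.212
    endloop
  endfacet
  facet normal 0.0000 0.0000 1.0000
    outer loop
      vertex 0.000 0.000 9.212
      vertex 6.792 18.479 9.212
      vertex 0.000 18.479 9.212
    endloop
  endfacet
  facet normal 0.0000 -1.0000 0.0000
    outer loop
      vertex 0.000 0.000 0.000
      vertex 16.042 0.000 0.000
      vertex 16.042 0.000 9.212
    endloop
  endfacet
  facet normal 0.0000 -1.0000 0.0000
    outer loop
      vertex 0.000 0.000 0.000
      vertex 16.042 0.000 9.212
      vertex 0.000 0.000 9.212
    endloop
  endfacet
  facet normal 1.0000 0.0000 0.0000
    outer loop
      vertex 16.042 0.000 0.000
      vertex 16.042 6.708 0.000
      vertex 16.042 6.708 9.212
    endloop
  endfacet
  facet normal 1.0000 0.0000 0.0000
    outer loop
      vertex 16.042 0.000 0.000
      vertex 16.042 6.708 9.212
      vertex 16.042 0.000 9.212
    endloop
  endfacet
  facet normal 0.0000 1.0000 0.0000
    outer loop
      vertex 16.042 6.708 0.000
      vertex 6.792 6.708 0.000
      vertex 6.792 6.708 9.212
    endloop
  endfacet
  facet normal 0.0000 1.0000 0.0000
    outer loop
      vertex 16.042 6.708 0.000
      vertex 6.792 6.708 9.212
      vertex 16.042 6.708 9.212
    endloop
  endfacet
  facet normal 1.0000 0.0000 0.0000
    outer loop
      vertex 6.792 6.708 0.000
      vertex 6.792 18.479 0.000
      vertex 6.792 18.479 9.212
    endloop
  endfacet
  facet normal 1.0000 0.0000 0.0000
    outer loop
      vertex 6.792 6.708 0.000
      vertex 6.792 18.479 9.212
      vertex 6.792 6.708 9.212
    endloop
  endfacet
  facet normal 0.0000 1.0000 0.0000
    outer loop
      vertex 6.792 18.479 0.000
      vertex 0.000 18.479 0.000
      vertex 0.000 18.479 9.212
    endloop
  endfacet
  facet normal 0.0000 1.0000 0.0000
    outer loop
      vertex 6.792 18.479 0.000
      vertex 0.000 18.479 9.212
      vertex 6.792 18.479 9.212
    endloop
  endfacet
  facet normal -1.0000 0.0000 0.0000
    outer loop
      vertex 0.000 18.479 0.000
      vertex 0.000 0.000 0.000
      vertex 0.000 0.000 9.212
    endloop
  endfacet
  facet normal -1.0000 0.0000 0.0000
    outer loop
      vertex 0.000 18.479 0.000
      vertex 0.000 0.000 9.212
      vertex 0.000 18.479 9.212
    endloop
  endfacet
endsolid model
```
; perimeter-only toolpath
G21 ; units = mm
G90 ; absolute positioning
G28 ; home
; layer 1
G0 Z3.071
G0 X0.000 Y0.000
G1 X16.042 Y0.000
G1 X16.042 Y6.708
G1 X6.792 Y6.708
G1 X6.792 Y18.479
G1 X0.000 Y18.479
G1 X0.000 Y0.000
; layer 2
G0 Z6.141
G0 X0.000 Y0.000
G1 X16.042 Y0.000
G1 X16.042 Y6.708
G1 X6.792 Y6.708
G1 X6.792 Y18.479
G1 X0.000 Y18.479
G1 X0.000 Y0.000
; layer 3
G0 Z9.212
G0 X0.000 Y0.000
G1 X16.042 Y0.000
G1 X16.042 Y6.708
G1 X6.792 Y6.708
G1 X6.792 Y18.479
G1 X0.000 Y18.479
G1 X0.000 Y0.000
M2 ; end

The solid is an L-shaped prism: outer 16 × 18.5 mm, arm thicknesses ≈ 6.71 mm (horizontal) and 6.79 mm (vertical), extruded 9.21 mm in z. Slicing at Δz = 3.071 mm — 3 equal slices spanning the solid's height, so layer i sits at z = i·h/3 — gives 3 non-empty perimeters. Each is a 6-segment closed polygon; G0 lifts to the layer z and rapids to the start vertex, then G1 traces the edges.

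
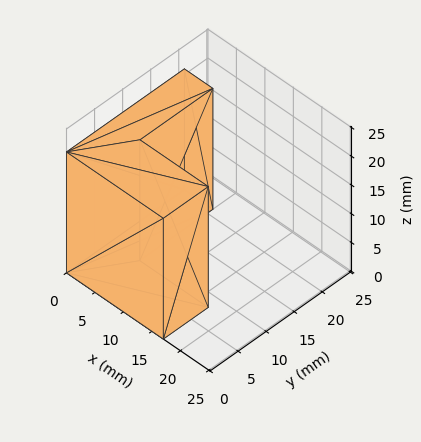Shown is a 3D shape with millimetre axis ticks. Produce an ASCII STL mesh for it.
Reading the render: the shape is an L-shaped prism: outer 17 × 21 mm, arm thicknesses ≈ 8 mm (horizontal) and 5 mm (vertical), extruded 21 mm in z (dimensions read to the nearest mm from the axis ticks). For the STL, each face is triangulated and given an outward normal.

solid part
  facet normal 0.0000 0.0000 -1.0000
    outer loop
      vertex 17.0 8.0 0.0
      vertex 17.0 0.0 0.0
      vertex 0.0 0.0 0.0
    endloop
  endfacet
  facet normal 0.0000 0.0000 -1.0000
    outer loop
      vertex 5.0 8.0 0.0
      vertex 17.0 8.0 0.0
      vertex 0.0 0.0 0.0
    endloop
  endfacet
  facet normal 0.0000 0.0000 -1.0000
    outer loop
      vertex 5.0 21.0 0.0
      vertex 5.0 8.0 0.0
      vertex 0.0 0.0 0.0
    endloop
  endfacet
  facet normal 0.0000 0.0000 -1.0000
    outer loop
      vertex 0.0 21.0 0.0
      vertex 5.0 21.0 0.0
      vertex 0.0 0.0 0.0
    endloop
  endfacet
  facet normal 0.0000 0.0000 1.0000
    outer loop
      vertex 0.0 0.0 21.0
      vertex 17.0 0.0 21.0
      vertex 17.0 8.0 21.0
    endloop
  endfacet
  facet normal 0.0000 0.0000 1.0000
    outer loop
      vertex 0.0 0.0 21.0
      vertex 17.0 8.0 21.0
      vertex 5.0 8.0 21.0
    endloop
  endfacet
  facet normal 0.0000 0.0000 1.0000
    outer loop
      vertex 0.0 0.0 21.0
      vertex 5.0 8.0 21.0
      vertex 5.0 21.0 21.0
    endloop
  endfacet
  facet normal 0.0000 0.0000 1.0000
    outer loop
      vertex 0.0 0.0 21.0
      vertex 5.0 21.0 21.0
      vertex 0.0 21.0 21.0
    endloop
  endfacet
  facet normal 0.0000 -1.0000 0.0000
    outer loop
      vertex 0.0 0.0 0.0
      vertex 17.0 0.0 0.0
      vertex 17.0 0.0 21.0
    endloop
  endfacet
  facet normal 0.0000 -1.0000 0.0000
    outer loop
      vertex 0.0 0.0 0.0
      vertex 17.0 0.0 21.0
      vertex 0.0 0.0 21.0
    endloop
  endfacet
  facet normal 1.0000 0.0000 0.0000
    outer loop
      vertex 17.0 0.0 0.0
      vertex 17.0 8.0 0.0
      vertex 17.0 8.0 21.0
    endloop
  endfacet
  facet normal 1.0000 0.0000 0.0000
    outer loop
      vertex 17.0 0.0 0.0
      vertex 17.0 8.0 21.0
      vertex 17.0 0.0 21.0
    endloop
  endfacet
  facet normal 0.0000 1.0000 0.0000
    outer loop
      vertex 17.0 8.0 0.0
      vertex 5.0 8.0 0.0
      vertex 5.0 8.0 21.0
    endloop
  endfacet
  facet normal 0.0000 1.0000 0.0000
    outer loop
      vertex 17.0 8.0 0.0
      vertex 5.0 8.0 21.0
      vertex 17.0 8.0 21.0
    endloop
  endfacet
  facet normal 1.0000 0.0000 0.0000
    outer loop
      vertex 5.0 8.0 0.0
      vertex 5.0 21.0 0.0
      vertex 5.0 21.0 21.0
    endloop
  endfacet
  facet normal 1.0000 0.0000 0.0000
    outer loop
      vertex 5.0 8.0 0.0
      vertex 5.0 21.0 21.0
      vertex 5.0 8.0 21.0
    endloop
  endfacet
  facet normal 0.0000 1.0000 0.0000
    outer loop
      vertex 5.0 21.0 0.0
      vertex 0.0 21.0 0.0
      vertex 0.0 21.0 21.0
    endloop
  endfacet
  facet normal 0.0000 1.0000 0.0000
    outer loop
      vertex 5.0 21.0 0.0
      vertex 0.0 21.0 21.0
      vertex 5.0 21.0 21.0
    endloop
  endfacet
  facet normal -1.0000 0.0000 0.0000
    outer loop
      vertex 0.0 21.0 0.0
      vertex 0.0 0.0 0.0
      vertex 0.0 0.0 21.0
    endloop
  endfacet
  facet normal -1.0000 0.0000 0.0000
    outer loop
      vertex 0.0 21.0 0.0
      vertex 0.0 0.0 21.0
      vertex 0.0 21.0 21.0
    endloop
  endfacet
endsolid part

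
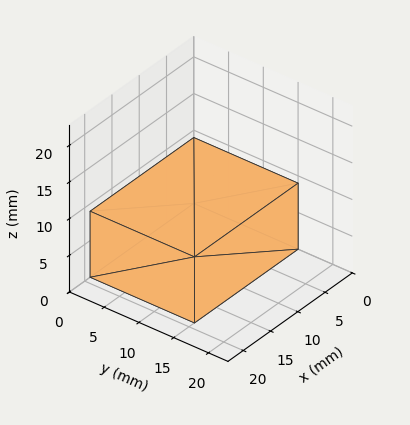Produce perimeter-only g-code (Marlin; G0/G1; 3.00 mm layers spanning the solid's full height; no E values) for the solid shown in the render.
Reading the render: the shape is a rectangular box, roughly 19 × 15 mm footprint and 9 mm tall (dimensions read to the nearest mm from the axis ticks). For the g-code, the solid's height is divided into equal slices at the stated Δz and each level perimeter traced with G1 moves after a G0 lift.

; perimeter-only toolpath
G21 ; units = mm
G90 ; absolute positioning
G28 ; home
; layer 1
G0 Z3.00
G0 X0.00 Y0.00
G1 X19.00 Y0.00
G1 X19.00 Y15.00
G1 X0.00 Y15.00
G1 X0.00 Y0.00
; layer 2
G0 Z6.00
G0 X0.00 Y0.00
G1 X19.00 Y0.00
G1 X19.00 Y15.00
G1 X0.00 Y15.00
G1 X0.00 Y0.00
; layer 3
G0 Z9.00
G0 X0.00 Y0.00
G1 X19.00 Y0.00
G1 X19.00 Y15.00
G1 X0.00 Y15.00
G1 X0.00 Y0.00
M2 ; end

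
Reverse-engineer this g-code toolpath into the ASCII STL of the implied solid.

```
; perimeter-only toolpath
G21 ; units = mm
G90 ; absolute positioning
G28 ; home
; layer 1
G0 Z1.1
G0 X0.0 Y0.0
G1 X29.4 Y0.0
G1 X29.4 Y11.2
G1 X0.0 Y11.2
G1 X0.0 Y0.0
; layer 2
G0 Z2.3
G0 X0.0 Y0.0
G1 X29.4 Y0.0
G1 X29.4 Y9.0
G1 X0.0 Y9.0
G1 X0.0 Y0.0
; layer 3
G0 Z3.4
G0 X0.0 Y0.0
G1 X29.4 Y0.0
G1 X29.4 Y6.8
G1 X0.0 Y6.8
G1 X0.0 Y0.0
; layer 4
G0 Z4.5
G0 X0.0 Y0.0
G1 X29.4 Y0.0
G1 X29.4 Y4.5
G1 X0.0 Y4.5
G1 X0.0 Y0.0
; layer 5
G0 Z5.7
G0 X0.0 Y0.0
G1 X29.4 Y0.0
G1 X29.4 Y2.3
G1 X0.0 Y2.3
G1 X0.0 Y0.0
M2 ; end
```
solid part
  facet normal 0.0000 0.0000 -1.0000
    outer loop
      vertex 29.4 13.5 0.0
      vertex 29.4 0.0 0.0
      vertex 0.0 0.0 0.0
    endloop
  endfacet
  facet normal 0.0000 0.0000 -1.0000
    outer loop
      vertex 0.0 13.5 0.0
      vertex 29.4 13.5 0.0
      vertex 0.0 0.0 0.0
    endloop
  endfacet
  facet normal 0.0000 -1.0000 0.0000
    outer loop
      vertex 0.0 0.0 0.0
      vertex 29.4 0.0 0.0
      vertex 29.4 0.0 6.8
    endloop
  endfacet
  facet normal 0.0000 -1.0000 0.0000
    outer loop
      vertex 0.0 0.0 0.0
      vertex 29.4 0.0 6.8
      vertex 0.0 0.0 6.8
    endloop
  endfacet
  facet normal 0.0000 0.4499 0.8931
    outer loop
      vertex 0.0 0.0 6.8
      vertex 29.4 0.0 6.8
      vertex 29.4 13.5 0.0
    endloop
  endfacet
  facet normal 0.0000 0.4499 0.8931
    outer loop
      vertex 0.0 0.0 6.8
      vertex 29.4 13.5 0.0
      vertex 0.0 13.5 0.0
    endloop
  endfacet
  facet normal -1.0000 0.0000 0.0000
    outer loop
      vertex 0.0 0.0 6.8
      vertex 0.0 13.5 0.0
      vertex 0.0 0.0 0.0
    endloop
  endfacet
  facet normal 1.0000 0.0000 0.0000
    outer loop
      vertex 29.4 0.0 0.0
      vertex 29.4 13.5 0.0
      vertex 29.4 0.0 6.8
    endloop
  endfacet
endsolid part

The G0 Z moves step by Δz≈1.1 mm. The G1 loops shrink linearly with z, so the solid tapers from its base footprint up to z≈6.8. Closing with a flat bottom cap and the tapered top and triangulating gives 8 facets — a wedge (ramp): 29.4 × 13.5 mm base, rising to 6.8 mm along the y=0 edge and sloping linearly to z=0 at y=13.5.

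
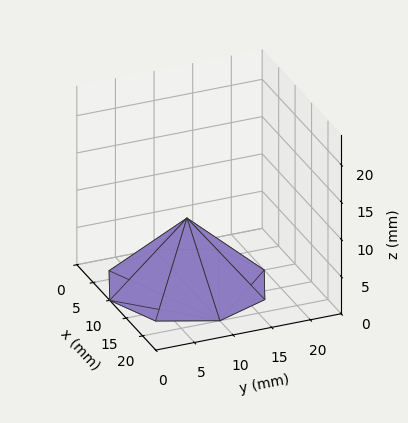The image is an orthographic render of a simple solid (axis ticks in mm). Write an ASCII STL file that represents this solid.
Reading the render: the shape is a regular 8-sided pyramid, base circumscribed radius ≈ 10 mm, apex at z ≈ 9 mm (dimensions read to the nearest mm from the axis ticks). For the STL, each face is triangulated and given an outward normal.

solid part
  facet normal 0.0000 0.0000 -1.0000
    outer loop
      vertex 10.00 20.00 0.00
      vertex 17.07 17.07 0.00
      vertex 20.00 10.00 0.00
    endloop
  endfacet
  facet normal 0.0000 0.0000 -1.0000
    outer loop
      vertex 2.93 17.07 0.00
      vertex 10.00 20.00 0.00
      vertex 20.00 10.00 0.00
    endloop
  endfacet
  facet normal 0.0000 0.0000 -1.0000
    outer loop
      vertex 0.00 10.00 0.00
      vertex 2.93 17.07 0.00
      vertex 20.00 10.00 0.00
    endloop
  endfacet
  facet normal 0.0000 0.0000 -1.0000
    outer loop
      vertex 2.93 2.93 0.00
      vertex 0.00 10.00 0.00
      vertex 20.00 10.00 0.00
    endloop
  endfacet
  facet normal 0.0000 0.0000 -1.0000
    outer loop
      vertex 10.00 0.00 0.00
      vertex 2.93 2.93 0.00
      vertex 20.00 10.00 0.00
    endloop
  endfacet
  facet normal 0.0000 0.0000 -1.0000
    outer loop
      vertex 17.07 2.93 0.00
      vertex 10.00 0.00 0.00
      vertex 20.00 10.00 0.00
    endloop
  endfacet
  facet normal 0.6446 0.2672 0.7163
    outer loop
      vertex 20.00 10.00 0.00
      vertex 17.07 17.07 0.00
      vertex 10.00 10.00 9.00
    endloop
  endfacet
  facet normal 0.2672 0.6446 0.7163
    outer loop
      vertex 17.07 17.07 0.00
      vertex 10.00 20.00 0.00
      vertex 10.00 10.00 9.00
    endloop
  endfacet
  facet normal -0.2672 0.6446 0.7163
    outer loop
      vertex 10.00 20.00 0.00
      vertex 2.93 17.07 0.00
      vertex 10.00 10.00 9.00
    endloop
  endfacet
  facet normal -0.6446 0.2672 0.7163
    outer loop
      vertex 2.93 17.07 0.00
      vertex 0.00 10.00 0.00
      vertex 10.00 10.00 9.00
    endloop
  endfacet
  facet normal -0.6446 -0.2672 0.7163
    outer loop
      vertex 0.00 10.00 0.00
      vertex 2.93 2.93 0.00
      vertex 10.00 10.00 9.00
    endloop
  endfacet
  facet normal -0.2672 -0.6446 0.7163
    outer loop
      vertex 2.93 2.93 0.00
      vertex 10.00 0.00 0.00
      vertex 10.00 10.00 9.00
    endloop
  endfacet
  facet normal 0.2672 -0.6446 0.7163
    outer loop
      vertex 10.00 0.00 0.00
      vertex 17.07 2.93 0.00
      vertex 10.00 10.00 9.00
    endloop
  endfacet
  facet normal 0.6446 -0.2672 0.7163
    outer loop
      vertex 17.07 2.93 0.00
      vertex 20.00 10.00 0.00
      vertex 10.00 10.00 9.00
    endloop
  endfacet
endsolid part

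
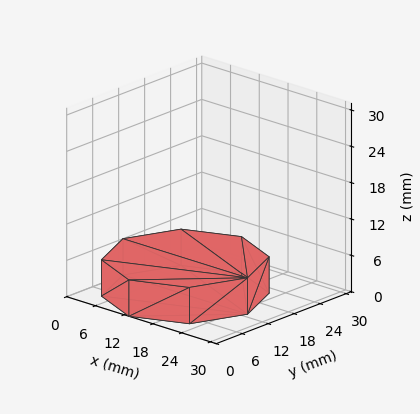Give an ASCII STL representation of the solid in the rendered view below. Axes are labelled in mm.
Reading the render: the shape is a regular 8-sided prism (a cylinder approximated with 8 flat sides), circumscribed radius ≈ 13 mm, height ≈ 6 mm (dimensions read to the nearest mm from the axis ticks). For the STL, each face is triangulated and given an outward normal.

solid part
  facet normal 0.0000 0.0000 -1.0000
    outer loop
      vertex 13.00 26.00 0.00
      vertex 22.19 22.19 0.00
      vertex 26.00 13.00 0.00
    endloop
  endfacet
  facet normal 0.0000 0.0000 -1.0000
    outer loop
      vertex 3.81 22.19 0.00
      vertex 13.00 26.00 0.00
      vertex 26.00 13.00 0.00
    endloop
  endfacet
  facet normal 0.0000 0.0000 -1.0000
    outer loop
      vertex 0.00 13.00 0.00
      vertex 3.81 22.19 0.00
      vertex 26.00 13.00 0.00
    endloop
  endfacet
  facet normal 0.0000 0.0000 -1.0000
    outer loop
      vertex 3.81 3.81 0.00
      vertex 0.00 13.00 0.00
      vertex 26.00 13.00 0.00
    endloop
  endfacet
  facet normal 0.0000 0.0000 -1.0000
    outer loop
      vertex 13.00 0.00 0.00
      vertex 3.81 3.81 0.00
      vertex 26.00 13.00 0.00
    endloop
  endfacet
  facet normal 0.0000 0.0000 -1.0000
    outer loop
      vertex 22.19 3.81 0.00
      vertex 13.00 0.00 0.00
      vertex 26.00 13.00 0.00
    endloop
  endfacet
  facet normal 0.0000 0.0000 1.0000
    outer loop
      vertex 26.00 13.00 6.00
      vertex 22.19 22.19 6.00
      vertex 13.00 26.00 6.00
    endloop
  endfacet
  facet normal 0.0000 0.0000 1.0000
    outer loop
      vertex 26.00 13.00 6.00
      vertex 13.00 26.00 6.00
      vertex 3.81 22.19 6.00
    endloop
  endfacet
  facet normal 0.0000 0.0000 1.0000
    outer loop
      vertex 26.00 13.00 6.00
      vertex 3.81 22.19 6.00
      vertex 0.00 13.00 6.00
    endloop
  endfacet
  facet normal 0.0000 0.0000 1.0000
    outer loop
      vertex 26.00 13.00 6.00
      vertex 0.00 13.00 6.00
      vertex 3.81 3.81 6.00
    endloop
  endfacet
  facet normal 0.0000 0.0000 1.0000
    outer loop
      vertex 26.00 13.00 6.00
      vertex 3.81 3.81 6.00
      vertex 13.00 0.00 6.00
    endloop
  endfacet
  facet normal 0.0000 0.0000 1.0000
    outer loop
      vertex 26.00 13.00 6.00
      vertex 13.00 0.00 6.00
      vertex 22.19 3.81 6.00
    endloop
  endfacet
  facet normal 0.9238 0.3830 0.0000
    outer loop
      vertex 26.00 13.00 0.00
      vertex 22.19 22.19 0.00
      vertex 22.19 22.19 6.00
    endloop
  endfacet
  facet normal 0.9238 0.3830 0.0000
    outer loop
      vertex 26.00 13.00 0.00
      vertex 22.19 22.19 6.00
      vertex 26.00 13.00 6.00
    endloop
  endfacet
  facet normal 0.3830 0.9238 0.0000
    outer loop
      vertex 22.19 22.19 0.00
      vertex 13.00 26.00 0.00
      vertex 13.00 26.00 6.00
    endloop
  endfacet
  facet normal 0.3830 0.9238 0.0000
    outer loop
      vertex 22.19 22.19 0.00
      vertex 13.00 26.00 6.00
      vertex 22.19 22.19 6.00
    endloop
  endfacet
  facet normal -0.3830 0.9238 0.0000
    outer loop
      vertex 13.00 26.00 0.00
      vertex 3.81 22.19 0.00
      vertex 3.81 22.19 6.00
    endloop
  endfacet
  facet normal -0.3830 0.9238 0.0000
    outer loop
      vertex 13.00 26.00 0.00
      vertex 3.81 22.19 6.00
      vertex 13.00 26.00 6.00
    endloop
  endfacet
  facet normal -0.9238 0.3830 0.0000
    outer loop
      vertex 3.81 22.19 0.00
      vertex 0.00 13.00 0.00
      vertex 0.00 13.00 6.00
    endloop
  endfacet
  facet normal -0.9238 0.3830 0.0000
    outer loop
      vertex 3.81 22.19 0.00
      vertex 0.00 13.00 6.00
      vertex 3.81 22.19 6.00
    endloop
  endfacet
  facet normal -0.9238 -0.3830 0.0000
    outer loop
      vertex 0.00 13.00 0.00
      vertex 3.81 3.81 0.00
      vertex 3.81 3.81 6.00
    endloop
  endfacet
  facet normal -0.9238 -0.3830 0.0000
    outer loop
      vertex 0.00 13.00 0.00
      vertex 3.81 3.81 6.00
      vertex 0.00 13.00 6.00
    endloop
  endfacet
  facet normal -0.3830 -0.9238 0.0000
    outer loop
      vertex 3.81 3.81 0.00
      vertex 13.00 0.00 0.00
      vertex 13.00 0.00 6.00
    endloop
  endfacet
  facet normal -0.3830 -0.9238 0.0000
    outer loop
      vertex 3.81 3.81 0.00
      vertex 13.00 0.00 6.00
      vertex 3.81 3.81 6.00
    endloop
  endfacet
  facet normal 0.3830 -0.9238 0.0000
    outer loop
      vertex 13.00 0.00 0.00
      vertex 22.19 3.81 0.00
      vertex 22.19 3.81 6.00
    endloop
  endfacet
  facet normal 0.3830 -0.9238 0.0000
    outer loop
      vertex 13.00 0.00 0.00
      vertex 22.19 3.81 6.00
      vertex 13.00 0.00 6.00
    endloop
  endfacet
  facet normal 0.9238 -0.3830 0.0000
    outer loop
      vertex 22.19 3.81 0.00
      vertex 26.00 13.00 0.00
      vertex 26.00 13.00 6.00
    endloop
  endfacet
  facet normal 0.9238 -0.3830 0.0000
    outer loop
      vertex 22.19 3.81 0.00
      vertex 26.00 13.00 6.00
      vertex 22.19 3.81 6.00
    endloop
  endfacet
endsolid part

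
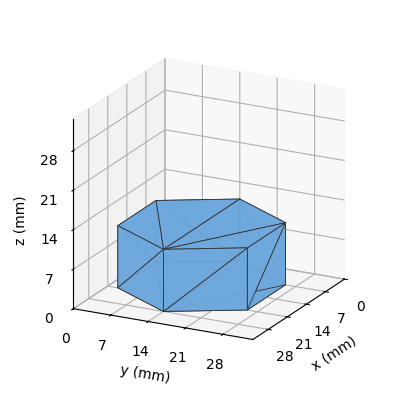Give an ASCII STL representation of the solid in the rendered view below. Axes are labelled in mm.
Reading the render: the shape is a regular 6-sided prism (a cylinder approximated with 6 flat sides), circumscribed radius ≈ 14 mm, height ≈ 11 mm (dimensions read to the nearest mm from the axis ticks). For the STL, each face is triangulated and given an outward normal.

solid part
  facet normal 0.0000 0.0000 -1.0000
    outer loop
      vertex 7.00 26.12 0.00
      vertex 21.00 26.12 0.00
      vertex 28.00 14.00 0.00
    endloop
  endfacet
  facet normal 0.0000 0.0000 -1.0000
    outer loop
      vertex 0.00 14.00 0.00
      vertex 7.00 26.12 0.00
      vertex 28.00 14.00 0.00
    endloop
  endfacet
  facet normal 0.0000 0.0000 -1.0000
    outer loop
      vertex 7.00 1.88 0.00
      vertex 0.00 14.00 0.00
      vertex 28.00 14.00 0.00
    endloop
  endfacet
  facet normal 0.0000 0.0000 -1.0000
    outer loop
      vertex 21.00 1.88 0.00
      vertex 7.00 1.88 0.00
      vertex 28.00 14.00 0.00
    endloop
  endfacet
  facet normal 0.0000 0.0000 1.0000
    outer loop
      vertex 28.00 14.00 11.00
      vertex 21.00 26.12 11.00
      vertex 7.00 26.12 11.00
    endloop
  endfacet
  facet normal 0.0000 0.0000 1.0000
    outer loop
      vertex 28.00 14.00 11.00
      vertex 7.00 26.12 11.00
      vertex 0.00 14.00 11.00
    endloop
  endfacet
  facet normal 0.0000 0.0000 1.0000
    outer loop
      vertex 28.00 14.00 11.00
      vertex 0.00 14.00 11.00
      vertex 7.00 1.88 11.00
    endloop
  endfacet
  facet normal 0.0000 0.0000 1.0000
    outer loop
      vertex 28.00 14.00 11.00
      vertex 7.00 1.88 11.00
      vertex 21.00 1.88 11.00
    endloop
  endfacet
  facet normal 0.8659 0.5001 0.0000
    outer loop
      vertex 28.00 14.00 0.00
      vertex 21.00 26.12 0.00
      vertex 21.00 26.12 11.00
    endloop
  endfacet
  facet normal 0.8659 0.5001 0.0000
    outer loop
      vertex 28.00 14.00 0.00
      vertex 21.00 26.12 11.00
      vertex 28.00 14.00 11.00
    endloop
  endfacet
  facet normal 0.0000 1.0000 0.0000
    outer loop
      vertex 21.00 26.12 0.00
      vertex 7.00 26.12 0.00
      vertex 7.00 26.12 11.00
    endloop
  endfacet
  facet normal 0.0000 1.0000 0.0000
    outer loop
      vertex 21.00 26.12 0.00
      vertex 7.00 26.12 11.00
      vertex 21.00 26.12 11.00
    endloop
  endfacet
  facet normal -0.8659 0.5001 0.0000
    outer loop
      vertex 7.00 26.12 0.00
      vertex 0.00 14.00 0.00
      vertex 0.00 14.00 11.00
    endloop
  endfacet
  facet normal -0.8659 0.5001 0.0000
    outer loop
      vertex 7.00 26.12 0.00
      vertex 0.00 14.00 11.00
      vertex 7.00 26.12 11.00
    endloop
  endfacet
  facet normal -0.8659 -0.5001 0.0000
    outer loop
      vertex 0.00 14.00 0.00
      vertex 7.00 1.88 0.00
      vertex 7.00 1.88 11.00
    endloop
  endfacet
  facet normal -0.8659 -0.5001 0.0000
    outer loop
      vertex 0.00 14.00 0.00
      vertex 7.00 1.88 11.00
      vertex 0.00 14.00 11.00
    endloop
  endfacet
  facet normal 0.0000 -1.0000 0.0000
    outer loop
      vertex 7.00 1.88 0.00
      vertex 21.00 1.88 0.00
      vertex 21.00 1.88 11.00
    endloop
  endfacet
  facet normal 0.0000 -1.0000 0.0000
    outer loop
      vertex 7.00 1.88 0.00
      vertex 21.00 1.88 11.00
      vertex 7.00 1.88 11.00
    endloop
  endfacet
  facet normal 0.8659 -0.5001 0.0000
    outer loop
      vertex 21.00 1.88 0.00
      vertex 28.00 14.00 0.00
      vertex 28.00 14.00 11.00
    endloop
  endfacet
  facet normal 0.8659 -0.5001 0.0000
    outer loop
      vertex 21.00 1.88 0.00
      vertex 28.00 14.00 11.00
      vertex 21.00 1.88 11.00
    endloop
  endfacet
endsolid part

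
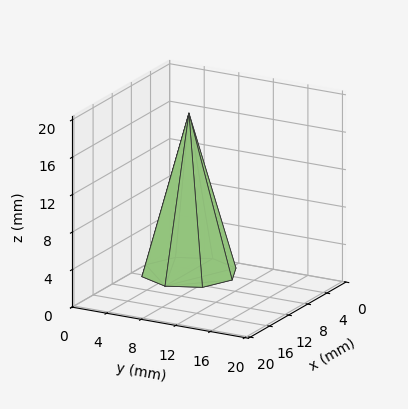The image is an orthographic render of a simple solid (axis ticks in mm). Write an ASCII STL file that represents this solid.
Reading the render: the shape is a regular 8-sided pyramid, base circumscribed radius ≈ 5 mm, apex at z ≈ 17 mm (dimensions read to the nearest mm from the axis ticks). For the STL, each face is triangulated and given an outward normal.

solid part
  facet normal 0.0000 0.0000 -1.0000
    outer loop
      vertex 5.0 10.0 0.0
      vertex 8.5 8.5 0.0
      vertex 10.0 5.0 0.0
    endloop
  endfacet
  facet normal 0.0000 0.0000 -1.0000
    outer loop
      vertex 1.5 8.5 0.0
      vertex 5.0 10.0 0.0
      vertex 10.0 5.0 0.0
    endloop
  endfacet
  facet normal 0.0000 0.0000 -1.0000
    outer loop
      vertex 0.0 5.0 0.0
      vertex 1.5 8.5 0.0
      vertex 10.0 5.0 0.0
    endloop
  endfacet
  facet normal 0.0000 0.0000 -1.0000
    outer loop
      vertex 1.5 1.5 0.0
      vertex 0.0 5.0 0.0
      vertex 10.0 5.0 0.0
    endloop
  endfacet
  facet normal 0.0000 0.0000 -1.0000
    outer loop
      vertex 5.0 0.0 0.0
      vertex 1.5 1.5 0.0
      vertex 10.0 5.0 0.0
    endloop
  endfacet
  facet normal 0.0000 0.0000 -1.0000
    outer loop
      vertex 8.5 1.5 0.0
      vertex 5.0 0.0 0.0
      vertex 10.0 5.0 0.0
    endloop
  endfacet
  facet normal 0.8873 0.3803 0.2610
    outer loop
      vertex 10.0 5.0 0.0
      vertex 8.5 8.5 0.0
      vertex 5.0 5.0 17.0
    endloop
  endfacet
  facet normal 0.3803 0.8873 0.2610
    outer loop
      vertex 8.5 8.5 0.0
      vertex 5.0 10.0 0.0
      vertex 5.0 5.0 17.0
    endloop
  endfacet
  facet normal -0.3803 0.8873 0.2610
    outer loop
      vertex 5.0 10.0 0.0
      vertex 1.5 8.5 0.0
      vertex 5.0 5.0 17.0
    endloop
  endfacet
  facet normal -0.8873 0.3803 0.2610
    outer loop
      vertex 1.5 8.5 0.0
      vertex 0.0 5.0 0.0
      vertex 5.0 5.0 17.0
    endloop
  endfacet
  facet normal -0.8873 -0.3803 0.2610
    outer loop
      vertex 0.0 5.0 0.0
      vertex 1.5 1.5 0.0
      vertex 5.0 5.0 17.0
    endloop
  endfacet
  facet normal -0.3803 -0.8873 0.2610
    outer loop
      vertex 1.5 1.5 0.0
      vertex 5.0 0.0 0.0
      vertex 5.0 5.0 17.0
    endloop
  endfacet
  facet normal 0.3803 -0.8873 0.2610
    outer loop
      vertex 5.0 0.0 0.0
      vertex 8.5 1.5 0.0
      vertex 5.0 5.0 17.0
    endloop
  endfacet
  facet normal 0.8873 -0.3803 0.2610
    outer loop
      vertex 8.5 1.5 0.0
      vertex 10.0 5.0 0.0
      vertex 5.0 5.0 17.0
    endloop
  endfacet
endsolid part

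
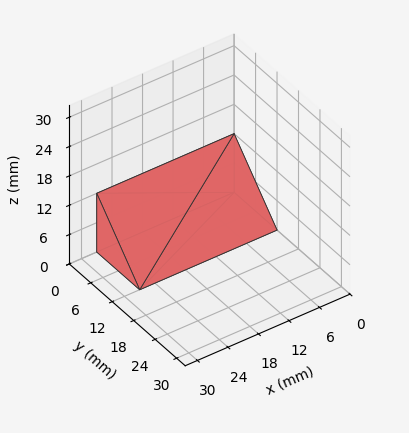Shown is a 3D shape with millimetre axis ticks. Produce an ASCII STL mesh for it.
Reading the render: the shape is a wedge (ramp): 27 × 12 mm base, rising to 12 mm along the y=0 edge and sloping linearly to z=0 at y=12 (dimensions read to the nearest mm from the axis ticks). For the STL, each face is triangulated and given an outward normal.

solid part
  facet normal 0.0000 0.0000 -1.0000
    outer loop
      vertex 27.00 12.00 0.00
      vertex 27.00 0.00 0.00
      vertex 0.00 0.00 0.00
    endloop
  endfacet
  facet normal 0.0000 0.0000 -1.0000
    outer loop
      vertex 0.00 12.00 0.00
      vertex 27.00 12.00 0.00
      vertex 0.00 0.00 0.00
    endloop
  endfacet
  facet normal 0.0000 -1.0000 0.0000
    outer loop
      vertex 0.00 0.00 0.00
      vertex 27.00 0.00 0.00
      vertex 27.00 0.00 12.00
    endloop
  endfacet
  facet normal 0.0000 -1.0000 0.0000
    outer loop
      vertex 0.00 0.00 0.00
      vertex 27.00 0.00 12.00
      vertex 0.00 0.00 12.00
    endloop
  endfacet
  facet normal 0.0000 0.7071 0.7071
    outer loop
      vertex 0.00 0.00 12.00
      vertex 27.00 0.00 12.00
      vertex 27.00 12.00 0.00
    endloop
  endfacet
  facet normal 0.0000 0.7071 0.7071
    outer loop
      vertex 0.00 0.00 12.00
      vertex 27.00 12.00 0.00
      vertex 0.00 12.00 0.00
    endloop
  endfacet
  facet normal -1.0000 0.0000 0.0000
    outer loop
      vertex 0.00 0.00 12.00
      vertex 0.00 12.00 0.00
      vertex 0.00 0.00 0.00
    endloop
  endfacet
  facet normal 1.0000 0.0000 0.0000
    outer loop
      vertex 27.00 0.00 0.00
      vertex 27.00 12.00 0.00
      vertex 27.00 0.00 12.00
    endloop
  endfacet
endsolid part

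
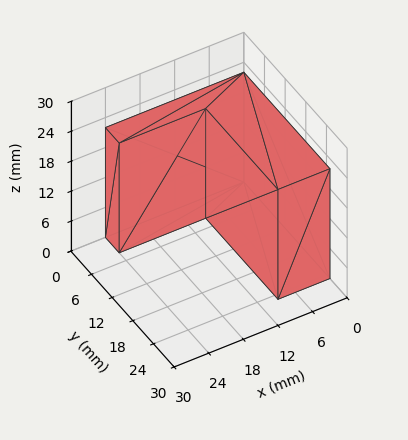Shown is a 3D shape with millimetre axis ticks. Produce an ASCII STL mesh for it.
Reading the render: the shape is an L-shaped prism: outer 24 × 25 mm, arm thicknesses ≈ 4 mm (horizontal) and 9 mm (vertical), extruded 22 mm in z (dimensions read to the nearest mm from the axis ticks). For the STL, each face is triangulated and given an outward normal.

solid part
  facet normal 0.0000 0.0000 -1.0000
    outer loop
      vertex 24.00 4.00 0.00
      vertex 24.00 0.00 0.00
      vertex 0.00 0.00 0.00
    endloop
  endfacet
  facet normal 0.0000 0.0000 -1.0000
    outer loop
      vertex 9.00 4.00 0.00
      vertex 24.00 4.00 0.00
      vertex 0.00 0.00 0.00
    endloop
  endfacet
  facet normal 0.0000 0.0000 -1.0000
    outer loop
      vertex 9.00 25.00 0.00
      vertex 9.00 4.00 0.00
      vertex 0.00 0.00 0.00
    endloop
  endfacet
  facet normal 0.0000 0.0000 -1.0000
    outer loop
      vertex 0.00 25.00 0.00
      vertex 9.00 25.00 0.00
      vertex 0.00 0.00 0.00
    endloop
  endfacet
  facet normal 0.0000 0.0000 1.0000
    outer loop
      vertex 0.00 0.00 22.00
      vertex 24.00 0.00 22.00
      vertex 24.00 4.00 22.00
    endloop
  endfacet
  facet normal 0.0000 0.0000 1.0000
    outer loop
      vertex 0.00 0.00 22.00
      vertex 24.00 4.00 22.00
      vertex 9.00 4.00 22.00
    endloop
  endfacet
  facet normal 0.0000 0.0000 1.0000
    outer loop
      vertex 0.00 0.00 22.00
      vertex 9.00 4.00 22.00
      vertex 9.00 25.00 22.00
    endloop
  endfacet
  facet normal 0.0000 0.0000 1.0000
    outer loop
      vertex 0.00 0.00 22.00
      vertex 9.00 25.00 22.00
      vertex 0.00 25.00 22.00
    endloop
  endfacet
  facet normal 0.0000 -1.0000 0.0000
    outer loop
      vertex 0.00 0.00 0.00
      vertex 24.00 0.00 0.00
      vertex 24.00 0.00 22.00
    endloop
  endfacet
  facet normal 0.0000 -1.0000 0.0000
    outer loop
      vertex 0.00 0.00 0.00
      vertex 24.00 0.00 22.00
      vertex 0.00 0.00 22.00
    endloop
  endfacet
  facet normal 1.0000 0.0000 0.0000
    outer loop
      vertex 24.00 0.00 0.00
      vertex 24.00 4.00 0.00
      vertex 24.00 4.00 22.00
    endloop
  endfacet
  facet normal 1.0000 0.0000 0.0000
    outer loop
      vertex 24.00 0.00 0.00
      vertex 24.00 4.00 22.00
      vertex 24.00 0.00 22.00
    endloop
  endfacet
  facet normal 0.0000 1.0000 0.0000
    outer loop
      vertex 24.00 4.00 0.00
      vertex 9.00 4.00 0.00
      vertex 9.00 4.00 22.00
    endloop
  endfacet
  facet normal 0.0000 1.0000 0.0000
    outer loop
      vertex 24.00 4.00 0.00
      vertex 9.00 4.00 22.00
      vertex 24.00 4.00 22.00
    endloop
  endfacet
  facet normal 1.0000 0.0000 0.0000
    outer loop
      vertex 9.00 4.00 0.00
      vertex 9.00 25.00 0.00
      vertex 9.00 25.00 22.00
    endloop
  endfacet
  facet normal 1.0000 0.0000 0.0000
    outer loop
      vertex 9.00 4.00 0.00
      vertex 9.00 25.00 22.00
      vertex 9.00 4.00 22.00
    endloop
  endfacet
  facet normal 0.0000 1.0000 0.0000
    outer loop
      vertex 9.00 25.00 0.00
      vertex 0.00 25.00 0.00
      vertex 0.00 25.00 22.00
    endloop
  endfacet
  facet normal 0.0000 1.0000 0.0000
    outer loop
      vertex 9.00 25.00 0.00
      vertex 0.00 25.00 22.00
      vertex 9.00 25.00 22.00
    endloop
  endfacet
  facet normal -1.0000 0.0000 0.0000
    outer loop
      vertex 0.00 25.00 0.00
      vertex 0.00 0.00 0.00
      vertex 0.00 0.00 22.00
    endloop
  endfacet
  facet normal -1.0000 0.0000 0.0000
    outer loop
      vertex 0.00 25.00 0.00
      vertex 0.00 0.00 22.00
      vertex 0.00 25.00 22.00
    endloop
  endfacet
endsolid part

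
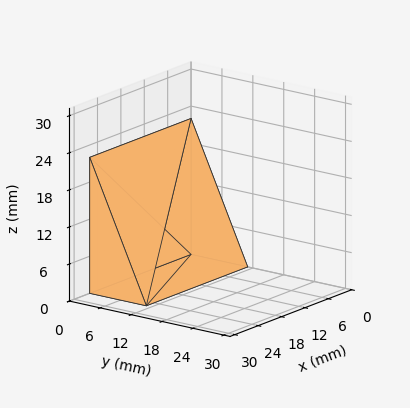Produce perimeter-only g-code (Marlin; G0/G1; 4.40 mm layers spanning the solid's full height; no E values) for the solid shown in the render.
Reading the render: the shape is a wedge (ramp): 26 × 11 mm base, rising to 22 mm along the y=0 edge and sloping linearly to z=0 at y=11 (dimensions read to the nearest mm from the axis ticks). For the g-code, the solid's height is divided into equal slices at the stated Δz and each level perimeter traced with G1 moves after a G0 lift.

; perimeter-only toolpath
G21 ; units = mm
G90 ; absolute positioning
G28 ; home
; layer 1
G0 Z4.40
G0 X0.00 Y0.00
G1 X26.00 Y0.00
G1 X26.00 Y8.80
G1 X0.00 Y8.80
G1 X0.00 Y0.00
; layer 2
G0 Z8.80
G0 X0.00 Y0.00
G1 X26.00 Y0.00
G1 X26.00 Y6.60
G1 X0.00 Y6.60
G1 X0.00 Y0.00
; layer 3
G0 Z13.20
G0 X0.00 Y0.00
G1 X26.00 Y0.00
G1 X26.00 Y4.40
G1 X0.00 Y4.40
G1 X0.00 Y0.00
; layer 4
G0 Z17.60
G0 X0.00 Y0.00
G1 X26.00 Y0.00
G1 X26.00 Y2.20
G1 X0.00 Y2.20
G1 X0.00 Y0.00
M2 ; end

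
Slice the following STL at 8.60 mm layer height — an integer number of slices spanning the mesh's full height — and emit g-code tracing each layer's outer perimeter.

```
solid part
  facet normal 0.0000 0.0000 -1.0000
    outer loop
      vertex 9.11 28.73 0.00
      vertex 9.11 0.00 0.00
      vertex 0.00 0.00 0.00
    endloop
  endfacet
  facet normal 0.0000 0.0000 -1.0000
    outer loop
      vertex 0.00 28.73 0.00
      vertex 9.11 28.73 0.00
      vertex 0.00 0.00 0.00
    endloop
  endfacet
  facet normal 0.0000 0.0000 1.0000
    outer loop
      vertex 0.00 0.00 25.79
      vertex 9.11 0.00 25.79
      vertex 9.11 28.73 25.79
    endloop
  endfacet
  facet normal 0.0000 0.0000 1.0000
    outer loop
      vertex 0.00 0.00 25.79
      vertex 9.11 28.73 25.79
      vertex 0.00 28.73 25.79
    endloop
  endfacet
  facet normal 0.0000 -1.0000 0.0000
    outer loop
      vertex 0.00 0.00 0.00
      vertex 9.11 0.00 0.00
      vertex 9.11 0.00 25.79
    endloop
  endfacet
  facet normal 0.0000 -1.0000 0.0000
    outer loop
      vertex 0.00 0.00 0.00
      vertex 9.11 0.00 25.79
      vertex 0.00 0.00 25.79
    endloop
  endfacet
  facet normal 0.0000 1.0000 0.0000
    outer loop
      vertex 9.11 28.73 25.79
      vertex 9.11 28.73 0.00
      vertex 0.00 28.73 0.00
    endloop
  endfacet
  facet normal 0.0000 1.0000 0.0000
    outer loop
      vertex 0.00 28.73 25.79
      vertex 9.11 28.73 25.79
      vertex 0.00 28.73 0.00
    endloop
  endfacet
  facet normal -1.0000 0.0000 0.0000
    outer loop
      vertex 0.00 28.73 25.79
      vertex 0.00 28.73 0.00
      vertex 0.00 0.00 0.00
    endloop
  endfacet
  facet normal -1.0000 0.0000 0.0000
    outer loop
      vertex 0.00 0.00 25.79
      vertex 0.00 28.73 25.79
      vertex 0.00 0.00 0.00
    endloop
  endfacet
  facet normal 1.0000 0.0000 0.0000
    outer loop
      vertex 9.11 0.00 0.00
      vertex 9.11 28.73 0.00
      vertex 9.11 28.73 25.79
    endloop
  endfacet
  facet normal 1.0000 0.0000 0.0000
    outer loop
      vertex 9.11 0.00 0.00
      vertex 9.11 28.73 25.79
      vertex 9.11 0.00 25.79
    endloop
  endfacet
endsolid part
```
; perimeter-only toolpath
G21 ; units = mm
G90 ; absolute positioning
G28 ; home
; layer 1
G0 Z8.60
G0 X0.00 Y0.00
G1 X9.11 Y0.00
G1 X9.11 Y28.73
G1 X0.00 Y28.73
G1 X0.00 Y0.00
; layer 2
G0 Z17.19
G0 X0.00 Y0.00
G1 X9.11 Y0.00
G1 X9.11 Y28.73
G1 X0.00 Y28.73
G1 X0.00 Y0.00
; layer 3
G0 Z25.79
G0 X0.00 Y0.00
G1 X9.11 Y0.00
G1 X9.11 Y28.73
G1 X0.00 Y28.73
G1 X0.00 Y0.00
M2 ; end

The solid is a rectangular box, roughly 9.11 × 28.7 mm footprint and 25.8 mm tall. Slicing at Δz = 8.60 mm — 3 equal slices spanning the solid's height, so layer i sits at z = i·h/3 — gives 3 non-empty perimeters. Each is a 4-segment closed polygon; G0 lifts to the layer z and rapids to the start vertex, then G1 traces the edges.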